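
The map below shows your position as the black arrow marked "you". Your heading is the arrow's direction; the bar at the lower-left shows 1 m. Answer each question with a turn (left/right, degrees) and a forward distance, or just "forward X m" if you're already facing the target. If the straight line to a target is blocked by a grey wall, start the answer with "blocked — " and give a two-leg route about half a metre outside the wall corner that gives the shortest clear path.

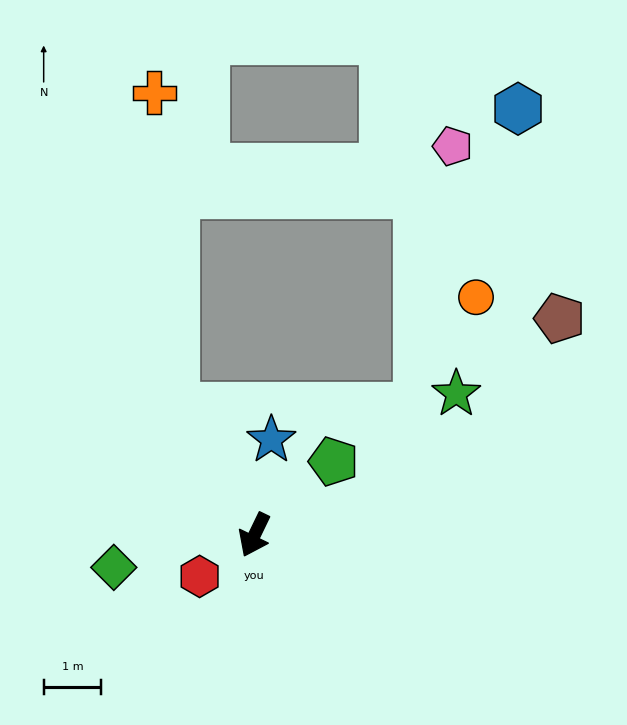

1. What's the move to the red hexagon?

turn right 27°, forward 1.2 m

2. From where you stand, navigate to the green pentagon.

turn left 159°, forward 1.9 m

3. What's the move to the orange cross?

blocked — turn right 123°, forward 2.6 m, then turn right 27°, forward 5.4 m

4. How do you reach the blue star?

turn right 164°, forward 1.7 m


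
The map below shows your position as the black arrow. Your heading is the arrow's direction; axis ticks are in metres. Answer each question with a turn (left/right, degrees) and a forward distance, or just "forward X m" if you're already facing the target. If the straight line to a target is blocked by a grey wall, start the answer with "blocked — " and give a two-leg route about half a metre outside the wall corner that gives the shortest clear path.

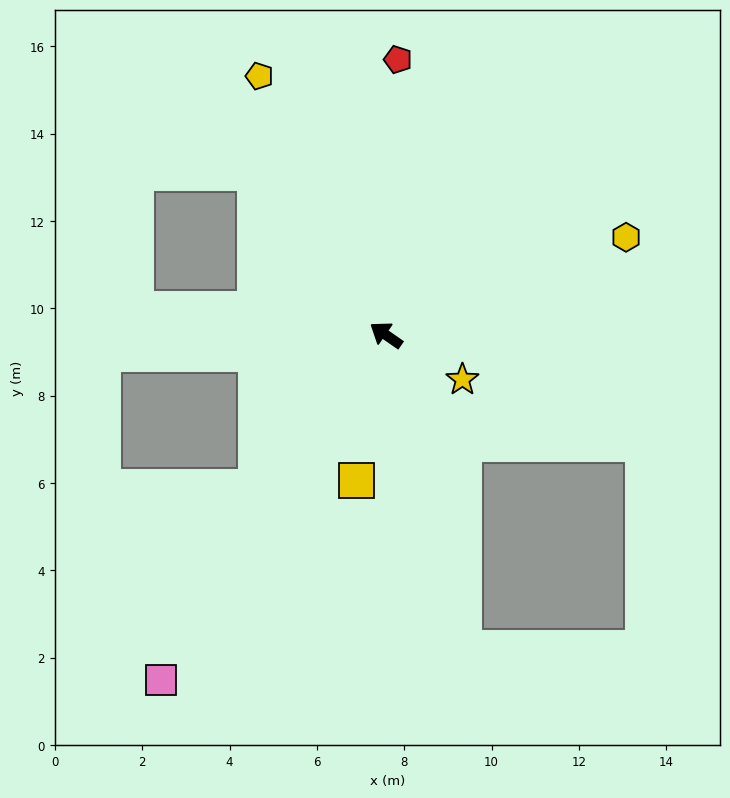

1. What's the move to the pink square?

turn left 92°, forward 9.4 m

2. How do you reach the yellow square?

turn left 113°, forward 3.4 m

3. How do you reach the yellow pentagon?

turn right 29°, forward 6.6 m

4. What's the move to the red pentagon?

turn right 58°, forward 6.3 m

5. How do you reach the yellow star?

turn right 175°, forward 2.0 m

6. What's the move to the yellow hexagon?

turn right 123°, forward 5.9 m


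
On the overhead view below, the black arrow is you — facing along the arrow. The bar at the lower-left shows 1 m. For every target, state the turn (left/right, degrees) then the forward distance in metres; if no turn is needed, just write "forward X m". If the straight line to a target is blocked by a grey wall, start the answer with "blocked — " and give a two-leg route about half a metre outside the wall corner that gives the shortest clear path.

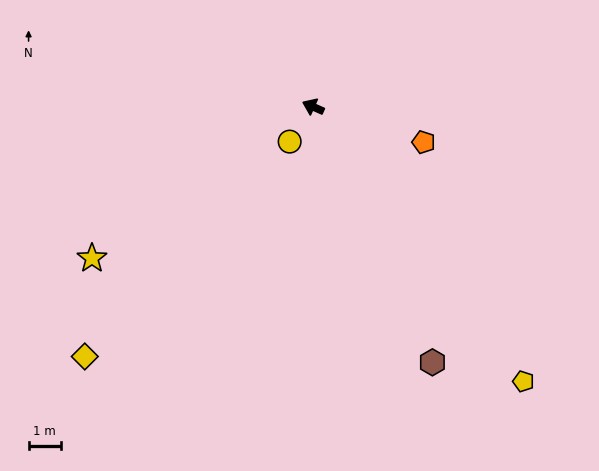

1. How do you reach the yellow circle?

turn left 80°, forward 1.3 m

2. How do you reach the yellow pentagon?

turn left 151°, forward 10.8 m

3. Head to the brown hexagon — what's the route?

turn left 139°, forward 8.8 m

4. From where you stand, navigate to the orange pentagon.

turn right 174°, forward 3.6 m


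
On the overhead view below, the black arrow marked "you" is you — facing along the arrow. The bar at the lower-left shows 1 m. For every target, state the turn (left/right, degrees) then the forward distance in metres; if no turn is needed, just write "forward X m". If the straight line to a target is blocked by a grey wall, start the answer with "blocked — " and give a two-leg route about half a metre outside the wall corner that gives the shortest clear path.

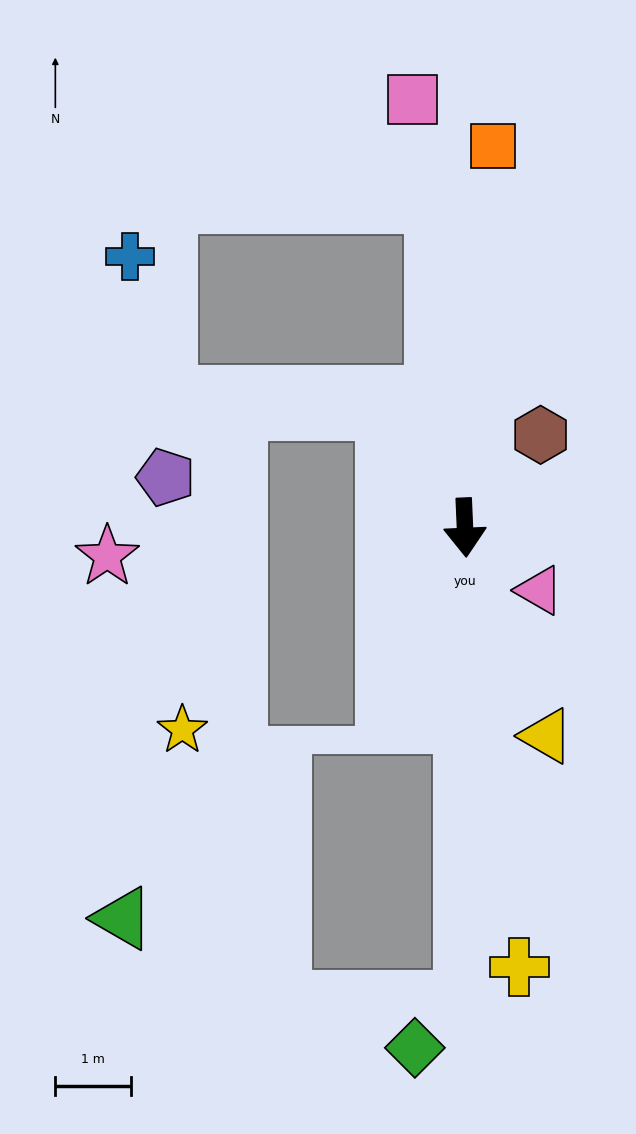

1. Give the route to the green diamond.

blocked — turn right 2°, forward 6.3 m, then turn right 49°, forward 0.9 m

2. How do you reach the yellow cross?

turn left 5°, forward 5.9 m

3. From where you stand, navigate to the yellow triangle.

turn left 19°, forward 3.0 m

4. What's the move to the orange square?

turn left 173°, forward 5.1 m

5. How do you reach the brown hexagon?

turn left 138°, forward 1.6 m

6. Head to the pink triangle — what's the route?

turn left 47°, forward 1.3 m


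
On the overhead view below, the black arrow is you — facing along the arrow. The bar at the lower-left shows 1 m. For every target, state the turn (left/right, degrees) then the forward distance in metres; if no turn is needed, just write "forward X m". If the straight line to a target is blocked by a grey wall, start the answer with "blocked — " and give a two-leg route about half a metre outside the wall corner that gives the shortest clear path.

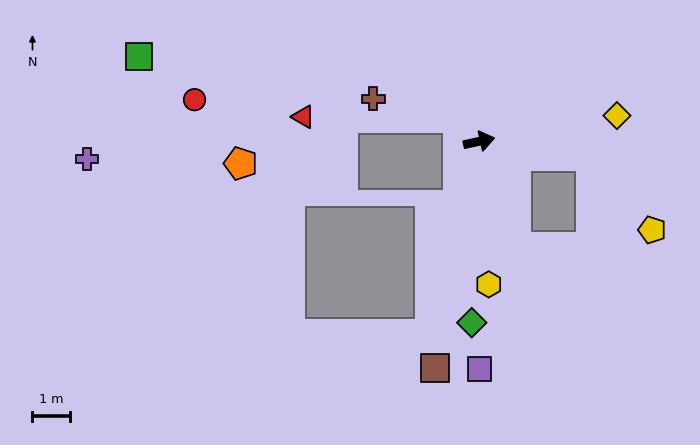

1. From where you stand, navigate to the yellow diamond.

forward 3.8 m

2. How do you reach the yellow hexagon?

turn right 98°, forward 3.9 m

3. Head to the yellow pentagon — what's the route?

blocked — turn right 19°, forward 3.0 m, then turn right 44°, forward 2.6 m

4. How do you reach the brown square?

turn right 113°, forward 6.2 m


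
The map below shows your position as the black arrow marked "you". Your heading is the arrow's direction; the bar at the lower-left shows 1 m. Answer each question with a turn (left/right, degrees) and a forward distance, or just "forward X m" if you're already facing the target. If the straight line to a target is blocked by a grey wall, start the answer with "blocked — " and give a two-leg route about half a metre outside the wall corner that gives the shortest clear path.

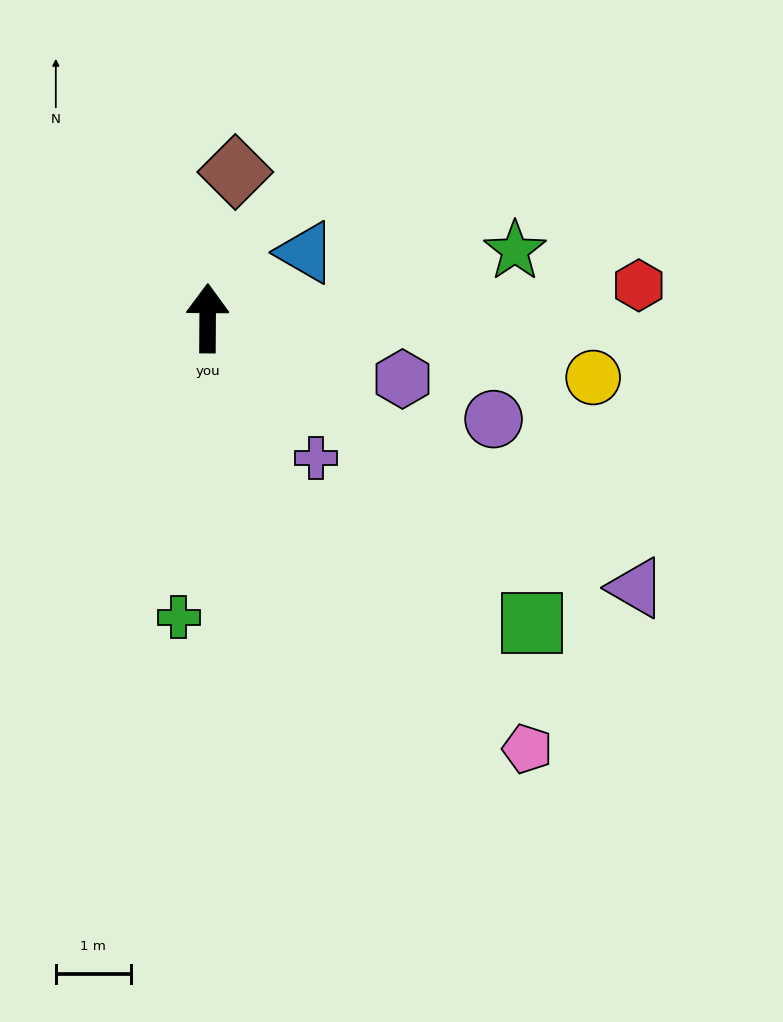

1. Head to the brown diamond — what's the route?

turn right 10°, forward 2.0 m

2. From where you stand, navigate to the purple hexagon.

turn right 107°, forward 2.7 m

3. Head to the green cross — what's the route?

turn left 175°, forward 4.0 m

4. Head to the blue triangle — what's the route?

turn right 56°, forward 1.6 m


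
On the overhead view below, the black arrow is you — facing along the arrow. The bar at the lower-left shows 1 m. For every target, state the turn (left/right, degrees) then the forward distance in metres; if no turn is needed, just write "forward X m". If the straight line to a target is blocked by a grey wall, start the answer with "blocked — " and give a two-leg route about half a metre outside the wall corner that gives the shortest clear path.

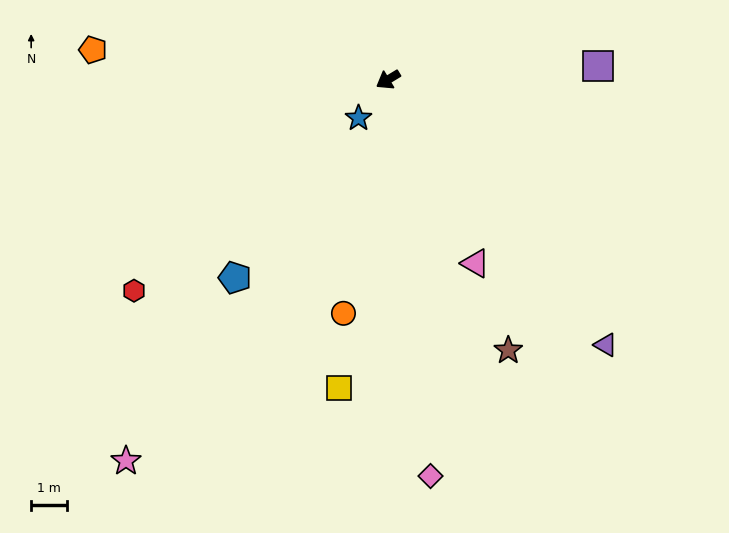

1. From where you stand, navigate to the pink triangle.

turn left 84°, forward 5.7 m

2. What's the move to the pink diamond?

turn left 65°, forward 11.2 m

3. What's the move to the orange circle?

turn left 48°, forward 6.7 m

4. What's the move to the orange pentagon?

turn right 37°, forward 8.4 m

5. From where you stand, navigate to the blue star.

turn left 21°, forward 1.4 m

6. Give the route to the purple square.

turn left 152°, forward 5.9 m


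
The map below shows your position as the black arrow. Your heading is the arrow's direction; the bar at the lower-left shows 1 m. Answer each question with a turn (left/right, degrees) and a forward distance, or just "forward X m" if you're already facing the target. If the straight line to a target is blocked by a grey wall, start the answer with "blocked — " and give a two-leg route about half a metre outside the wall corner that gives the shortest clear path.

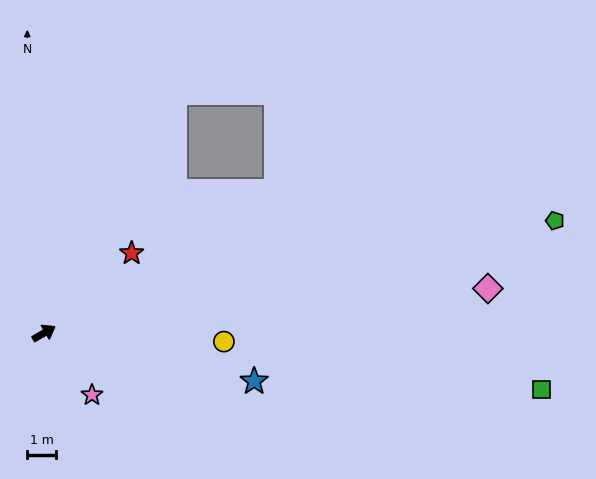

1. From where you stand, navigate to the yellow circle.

turn right 33°, forward 6.2 m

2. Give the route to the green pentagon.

turn right 18°, forward 18.1 m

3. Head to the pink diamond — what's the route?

turn right 25°, forward 15.4 m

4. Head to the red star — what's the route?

turn left 12°, forward 4.1 m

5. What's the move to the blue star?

turn right 43°, forward 7.5 m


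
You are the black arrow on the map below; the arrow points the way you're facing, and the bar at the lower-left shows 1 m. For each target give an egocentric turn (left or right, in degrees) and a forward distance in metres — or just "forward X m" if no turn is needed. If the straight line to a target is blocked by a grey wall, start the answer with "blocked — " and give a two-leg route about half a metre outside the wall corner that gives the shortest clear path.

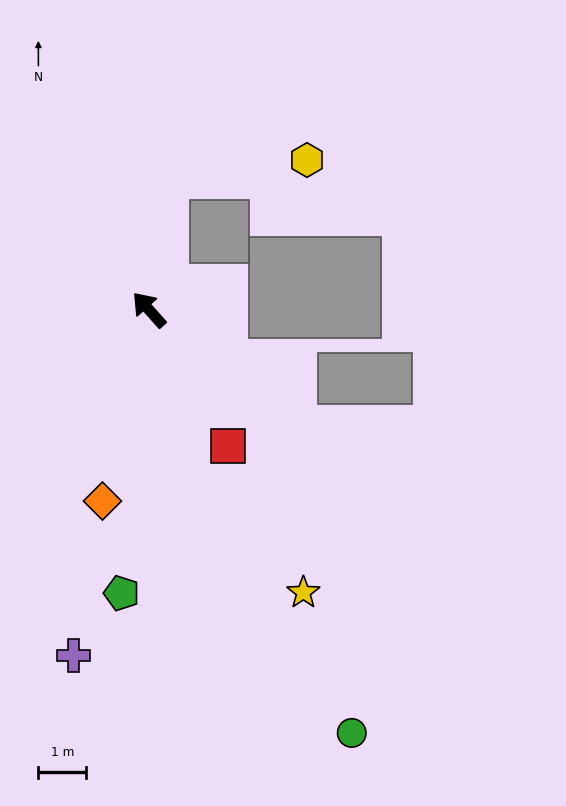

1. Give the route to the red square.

turn left 168°, forward 3.3 m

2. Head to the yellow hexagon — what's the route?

blocked — turn right 50°, forward 2.8 m, then turn right 74°, forward 2.9 m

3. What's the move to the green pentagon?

turn left 133°, forward 6.0 m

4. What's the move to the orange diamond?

turn left 125°, forward 4.1 m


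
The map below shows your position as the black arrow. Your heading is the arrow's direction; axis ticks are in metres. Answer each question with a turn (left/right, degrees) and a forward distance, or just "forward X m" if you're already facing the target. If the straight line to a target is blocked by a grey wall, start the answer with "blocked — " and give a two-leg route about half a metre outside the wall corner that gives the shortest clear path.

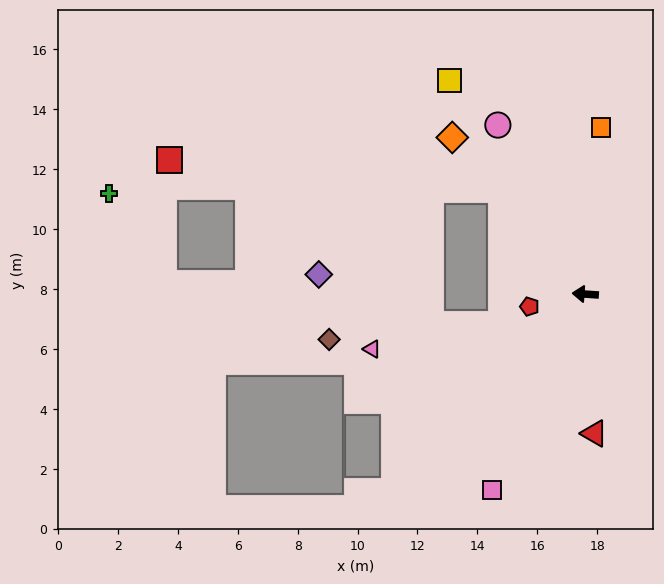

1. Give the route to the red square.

blocked — turn right 47°, forward 4.5 m, then turn left 46°, forward 11.1 m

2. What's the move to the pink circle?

turn right 59°, forward 6.4 m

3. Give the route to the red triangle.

turn left 98°, forward 4.7 m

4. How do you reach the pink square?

turn left 68°, forward 7.2 m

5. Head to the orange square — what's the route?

turn right 91°, forward 5.6 m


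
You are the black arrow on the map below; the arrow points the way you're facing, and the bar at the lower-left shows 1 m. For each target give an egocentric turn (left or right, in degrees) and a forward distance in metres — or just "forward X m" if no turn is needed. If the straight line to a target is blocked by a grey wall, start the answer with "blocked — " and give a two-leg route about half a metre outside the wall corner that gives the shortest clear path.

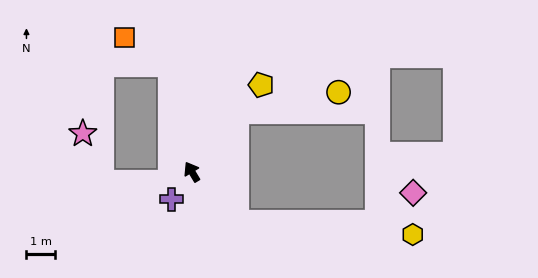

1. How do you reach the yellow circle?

blocked — turn right 68°, forward 2.6 m, then turn right 42°, forward 3.6 m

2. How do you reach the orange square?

blocked — turn right 19°, forward 3.8 m, then turn left 47°, forward 1.8 m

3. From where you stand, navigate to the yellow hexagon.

blocked — turn right 169°, forward 2.3 m, then turn left 44°, forward 6.1 m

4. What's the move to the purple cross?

turn left 112°, forward 1.2 m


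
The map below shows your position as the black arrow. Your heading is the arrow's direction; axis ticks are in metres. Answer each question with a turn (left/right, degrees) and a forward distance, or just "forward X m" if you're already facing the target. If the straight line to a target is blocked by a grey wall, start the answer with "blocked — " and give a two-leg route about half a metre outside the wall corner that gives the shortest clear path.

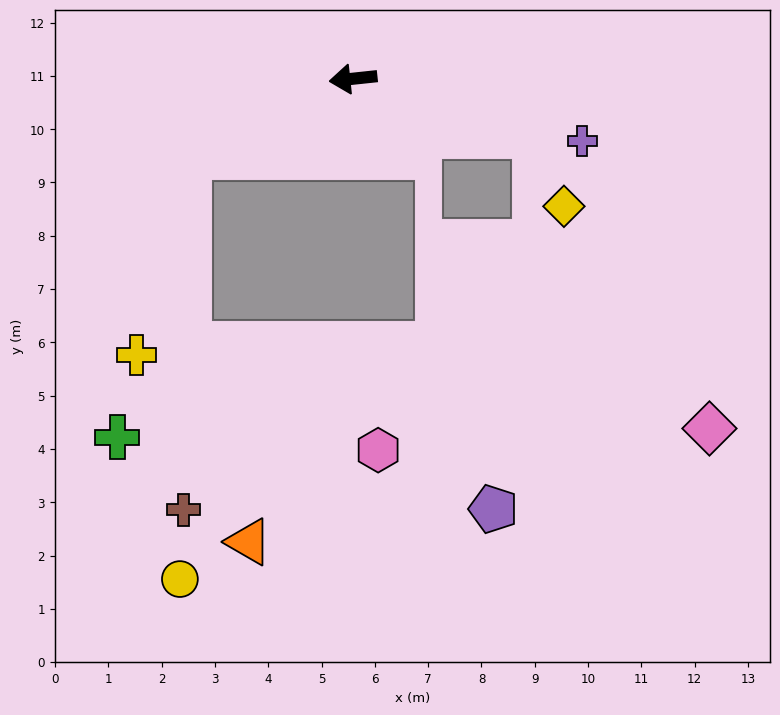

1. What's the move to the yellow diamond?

blocked — turn left 156°, forward 3.6 m, then turn right 49°, forward 1.4 m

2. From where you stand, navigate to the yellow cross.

blocked — turn left 19°, forward 3.4 m, then turn left 50°, forward 3.8 m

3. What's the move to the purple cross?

turn left 159°, forward 4.5 m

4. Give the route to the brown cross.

blocked — turn left 19°, forward 3.4 m, then turn left 64°, forward 6.6 m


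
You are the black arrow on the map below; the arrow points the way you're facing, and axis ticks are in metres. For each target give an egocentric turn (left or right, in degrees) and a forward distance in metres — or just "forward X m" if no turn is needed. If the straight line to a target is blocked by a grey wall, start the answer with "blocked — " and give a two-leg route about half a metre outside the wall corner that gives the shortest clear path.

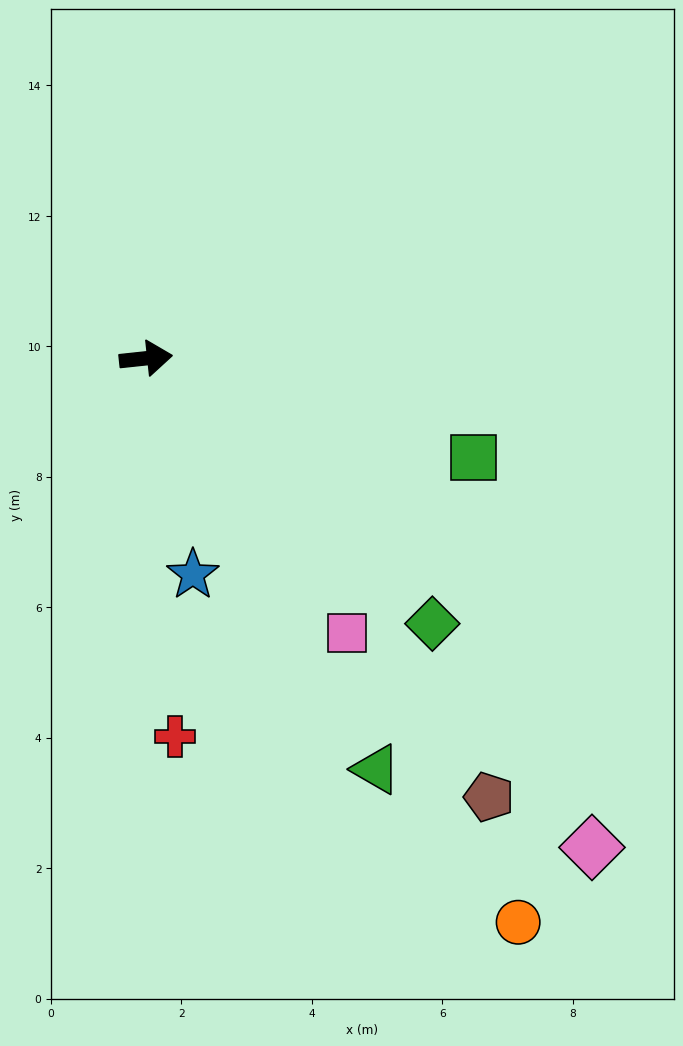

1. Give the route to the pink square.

turn right 60°, forward 5.2 m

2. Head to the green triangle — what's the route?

turn right 67°, forward 7.2 m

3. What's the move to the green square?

turn right 23°, forward 5.2 m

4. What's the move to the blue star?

turn right 84°, forward 3.4 m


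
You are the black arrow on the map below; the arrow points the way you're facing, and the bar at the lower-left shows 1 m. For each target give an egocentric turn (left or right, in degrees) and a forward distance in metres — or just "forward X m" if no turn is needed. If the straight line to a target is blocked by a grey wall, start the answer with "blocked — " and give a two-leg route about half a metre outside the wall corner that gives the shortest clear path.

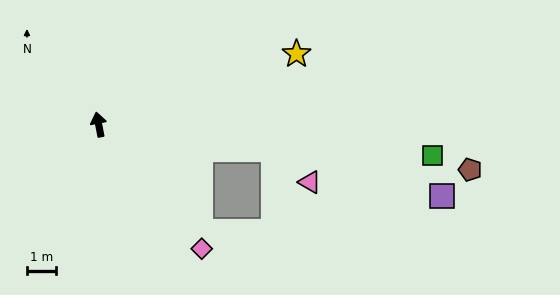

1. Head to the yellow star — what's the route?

turn right 81°, forward 7.3 m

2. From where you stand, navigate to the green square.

turn right 106°, forward 11.6 m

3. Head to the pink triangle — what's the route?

blocked — turn right 109°, forward 6.1 m, then turn right 33°, forward 1.7 m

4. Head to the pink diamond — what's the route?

turn right 151°, forward 5.6 m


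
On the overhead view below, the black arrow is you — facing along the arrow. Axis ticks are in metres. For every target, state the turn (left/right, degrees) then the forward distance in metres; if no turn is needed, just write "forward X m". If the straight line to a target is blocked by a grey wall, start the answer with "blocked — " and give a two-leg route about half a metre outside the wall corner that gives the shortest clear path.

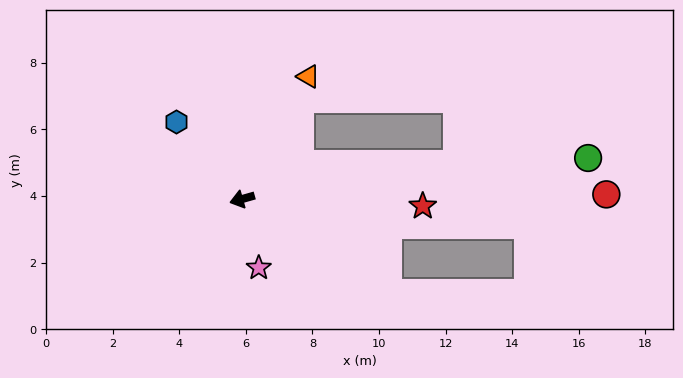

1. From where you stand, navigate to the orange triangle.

turn right 134°, forward 4.2 m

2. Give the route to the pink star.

turn left 88°, forward 2.1 m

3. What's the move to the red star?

turn left 162°, forward 5.4 m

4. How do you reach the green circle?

turn left 171°, forward 10.5 m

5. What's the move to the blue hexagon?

turn right 65°, forward 3.0 m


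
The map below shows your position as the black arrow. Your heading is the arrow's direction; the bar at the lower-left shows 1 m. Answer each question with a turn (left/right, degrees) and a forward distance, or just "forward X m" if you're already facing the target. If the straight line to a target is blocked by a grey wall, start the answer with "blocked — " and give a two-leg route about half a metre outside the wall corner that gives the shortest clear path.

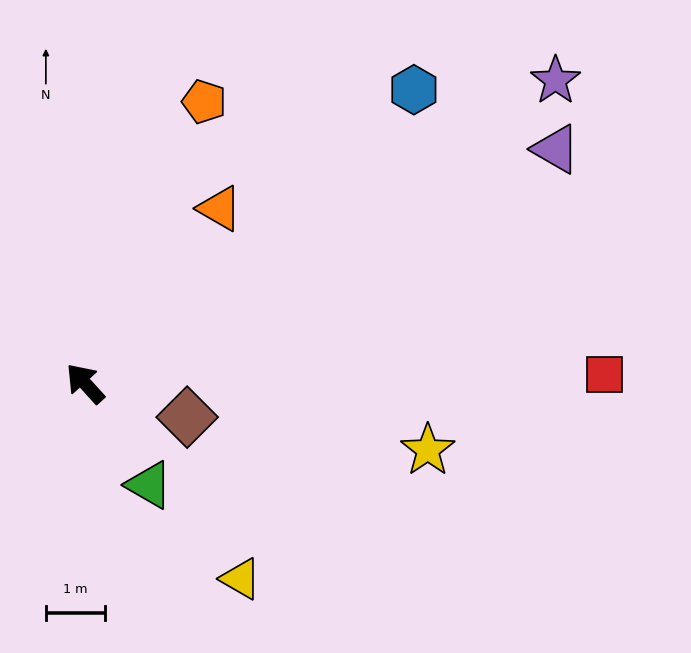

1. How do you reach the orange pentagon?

turn right 65°, forward 5.1 m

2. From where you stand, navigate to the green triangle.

turn left 170°, forward 2.0 m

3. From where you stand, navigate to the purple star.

turn right 99°, forward 9.4 m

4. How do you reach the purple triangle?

turn right 106°, forward 8.8 m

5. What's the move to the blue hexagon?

turn right 90°, forward 7.4 m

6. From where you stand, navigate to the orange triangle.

turn right 80°, forward 3.7 m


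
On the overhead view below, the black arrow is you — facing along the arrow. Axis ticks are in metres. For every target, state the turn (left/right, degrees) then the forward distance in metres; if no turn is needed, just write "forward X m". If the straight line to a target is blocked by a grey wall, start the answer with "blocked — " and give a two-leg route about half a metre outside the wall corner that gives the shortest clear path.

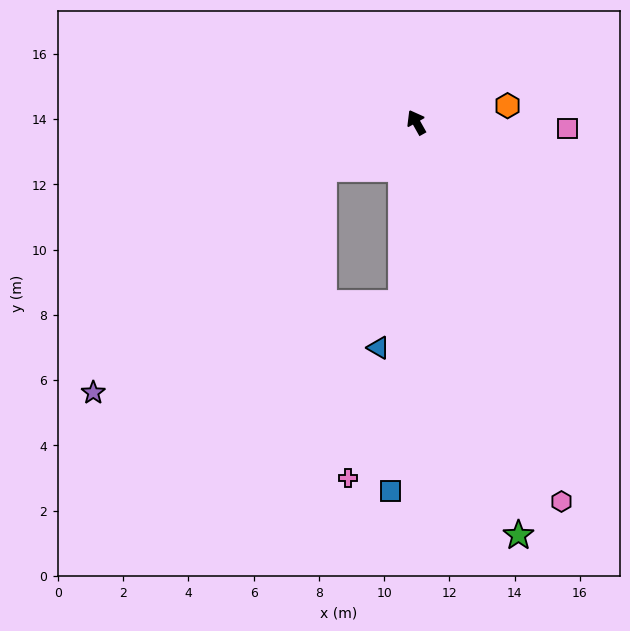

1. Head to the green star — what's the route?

turn left 165°, forward 13.0 m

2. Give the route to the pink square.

turn right 122°, forward 4.6 m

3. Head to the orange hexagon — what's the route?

turn right 109°, forward 2.8 m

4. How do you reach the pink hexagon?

turn left 172°, forward 12.4 m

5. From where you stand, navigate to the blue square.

turn left 147°, forward 11.3 m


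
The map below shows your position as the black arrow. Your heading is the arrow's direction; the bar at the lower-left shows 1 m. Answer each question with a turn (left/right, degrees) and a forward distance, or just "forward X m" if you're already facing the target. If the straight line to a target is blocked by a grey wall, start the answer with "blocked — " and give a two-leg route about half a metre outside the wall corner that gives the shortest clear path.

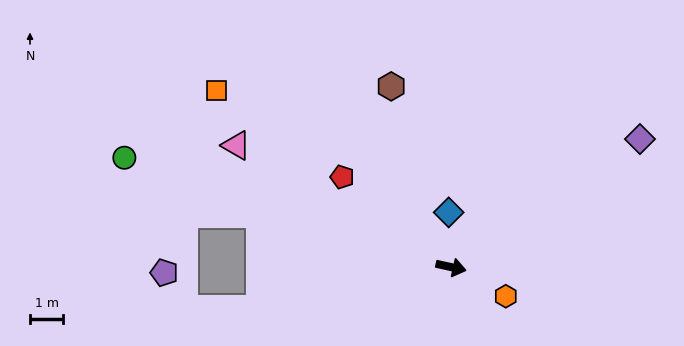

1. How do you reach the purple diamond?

turn left 47°, forward 6.8 m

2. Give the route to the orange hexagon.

turn right 16°, forward 1.9 m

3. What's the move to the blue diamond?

turn left 105°, forward 1.6 m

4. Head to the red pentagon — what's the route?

turn left 153°, forward 4.2 m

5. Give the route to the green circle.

turn left 174°, forward 10.3 m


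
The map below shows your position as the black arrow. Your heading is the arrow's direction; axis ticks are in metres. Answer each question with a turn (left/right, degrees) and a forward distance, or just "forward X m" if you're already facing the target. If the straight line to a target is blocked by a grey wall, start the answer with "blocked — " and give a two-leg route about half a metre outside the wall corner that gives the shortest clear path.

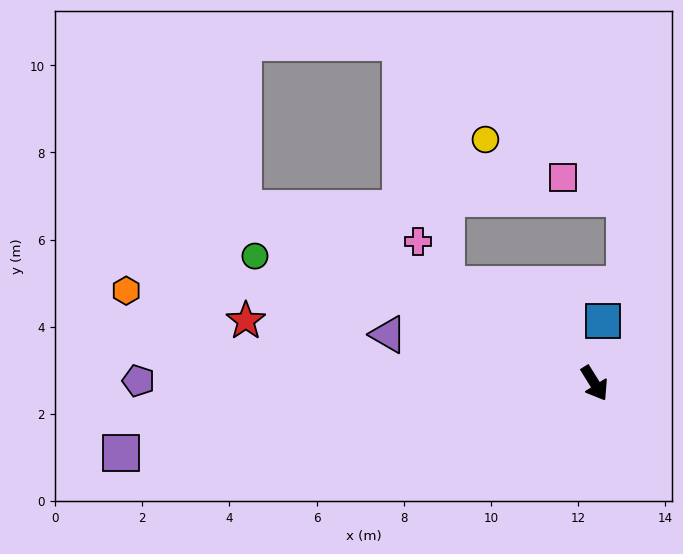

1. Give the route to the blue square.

turn left 140°, forward 1.4 m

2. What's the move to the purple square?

turn right 113°, forward 11.0 m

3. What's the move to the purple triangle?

turn right 135°, forward 4.9 m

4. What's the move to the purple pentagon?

turn right 122°, forward 10.5 m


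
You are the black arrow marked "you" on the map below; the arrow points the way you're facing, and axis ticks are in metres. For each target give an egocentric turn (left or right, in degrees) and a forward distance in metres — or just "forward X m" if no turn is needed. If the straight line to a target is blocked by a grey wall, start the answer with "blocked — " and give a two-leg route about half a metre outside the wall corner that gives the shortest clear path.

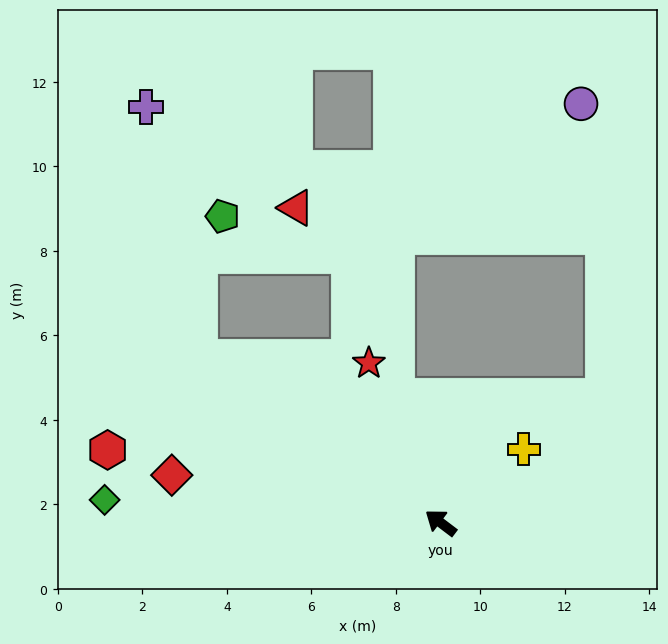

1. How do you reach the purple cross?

blocked — turn left 3°, forward 6.9 m, then turn right 44°, forward 6.1 m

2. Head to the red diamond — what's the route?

turn left 27°, forward 6.5 m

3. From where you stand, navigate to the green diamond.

turn left 33°, forward 8.0 m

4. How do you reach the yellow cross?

turn right 101°, forward 2.6 m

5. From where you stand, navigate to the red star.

turn right 29°, forward 4.1 m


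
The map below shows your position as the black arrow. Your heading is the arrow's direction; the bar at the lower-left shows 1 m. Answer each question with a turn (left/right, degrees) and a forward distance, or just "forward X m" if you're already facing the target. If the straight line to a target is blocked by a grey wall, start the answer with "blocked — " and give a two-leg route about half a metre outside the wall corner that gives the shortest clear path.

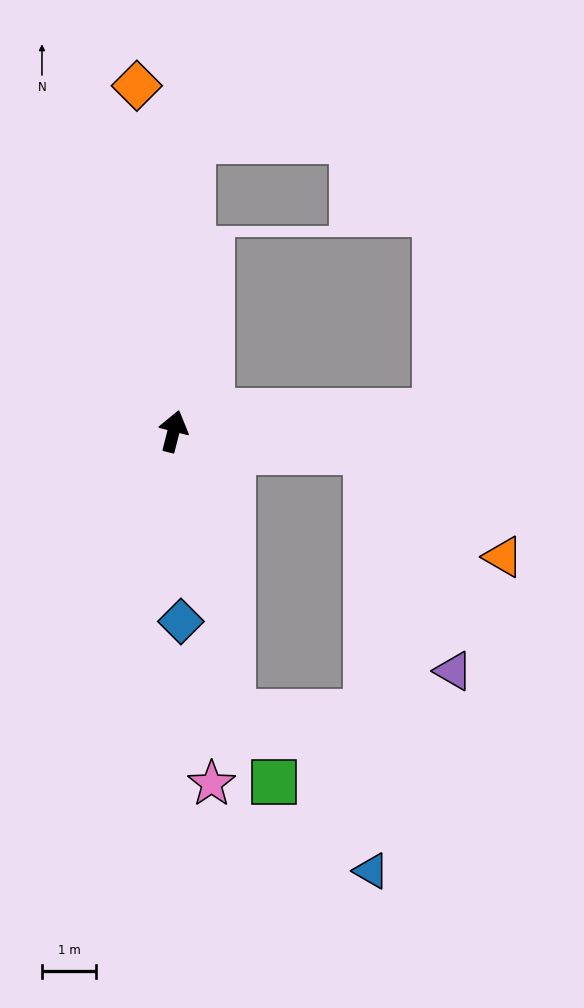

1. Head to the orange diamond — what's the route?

turn left 20°, forward 6.4 m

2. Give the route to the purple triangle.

blocked — turn right 82°, forward 3.6 m, then turn right 62°, forward 4.3 m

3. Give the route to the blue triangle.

blocked — turn right 82°, forward 3.6 m, then turn right 83°, forward 7.7 m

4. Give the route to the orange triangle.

blocked — turn right 82°, forward 3.6 m, then turn right 31°, forward 3.2 m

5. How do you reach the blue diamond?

turn right 163°, forward 3.5 m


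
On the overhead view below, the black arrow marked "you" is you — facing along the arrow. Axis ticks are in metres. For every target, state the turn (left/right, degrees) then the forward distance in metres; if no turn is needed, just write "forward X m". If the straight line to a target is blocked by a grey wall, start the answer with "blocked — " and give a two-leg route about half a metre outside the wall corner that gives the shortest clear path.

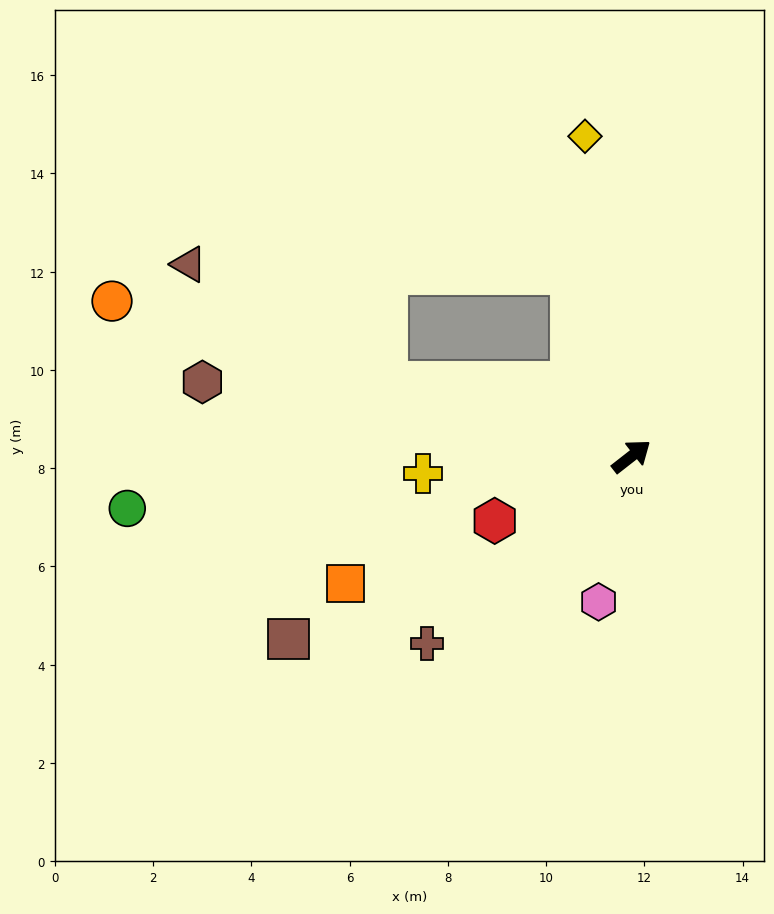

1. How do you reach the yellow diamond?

turn left 60°, forward 6.6 m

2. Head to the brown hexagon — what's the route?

turn left 132°, forward 8.9 m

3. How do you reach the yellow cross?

turn left 147°, forward 4.3 m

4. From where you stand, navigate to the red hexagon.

turn left 167°, forward 3.1 m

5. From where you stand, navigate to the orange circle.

turn left 125°, forward 11.0 m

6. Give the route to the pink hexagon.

turn right 141°, forward 3.0 m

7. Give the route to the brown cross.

turn right 176°, forward 5.6 m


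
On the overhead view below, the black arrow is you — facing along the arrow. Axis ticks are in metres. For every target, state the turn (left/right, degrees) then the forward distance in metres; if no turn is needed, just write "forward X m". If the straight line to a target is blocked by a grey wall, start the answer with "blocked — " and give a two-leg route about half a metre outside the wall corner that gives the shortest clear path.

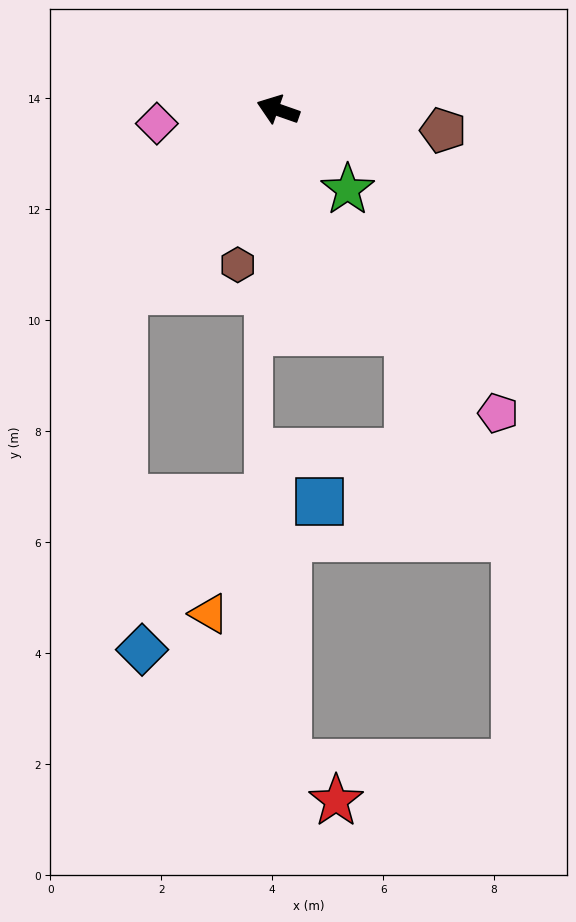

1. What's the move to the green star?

turn left 150°, forward 1.9 m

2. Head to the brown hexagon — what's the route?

turn left 95°, forward 2.9 m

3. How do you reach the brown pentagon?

turn right 168°, forward 3.0 m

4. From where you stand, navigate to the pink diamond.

turn left 26°, forward 2.2 m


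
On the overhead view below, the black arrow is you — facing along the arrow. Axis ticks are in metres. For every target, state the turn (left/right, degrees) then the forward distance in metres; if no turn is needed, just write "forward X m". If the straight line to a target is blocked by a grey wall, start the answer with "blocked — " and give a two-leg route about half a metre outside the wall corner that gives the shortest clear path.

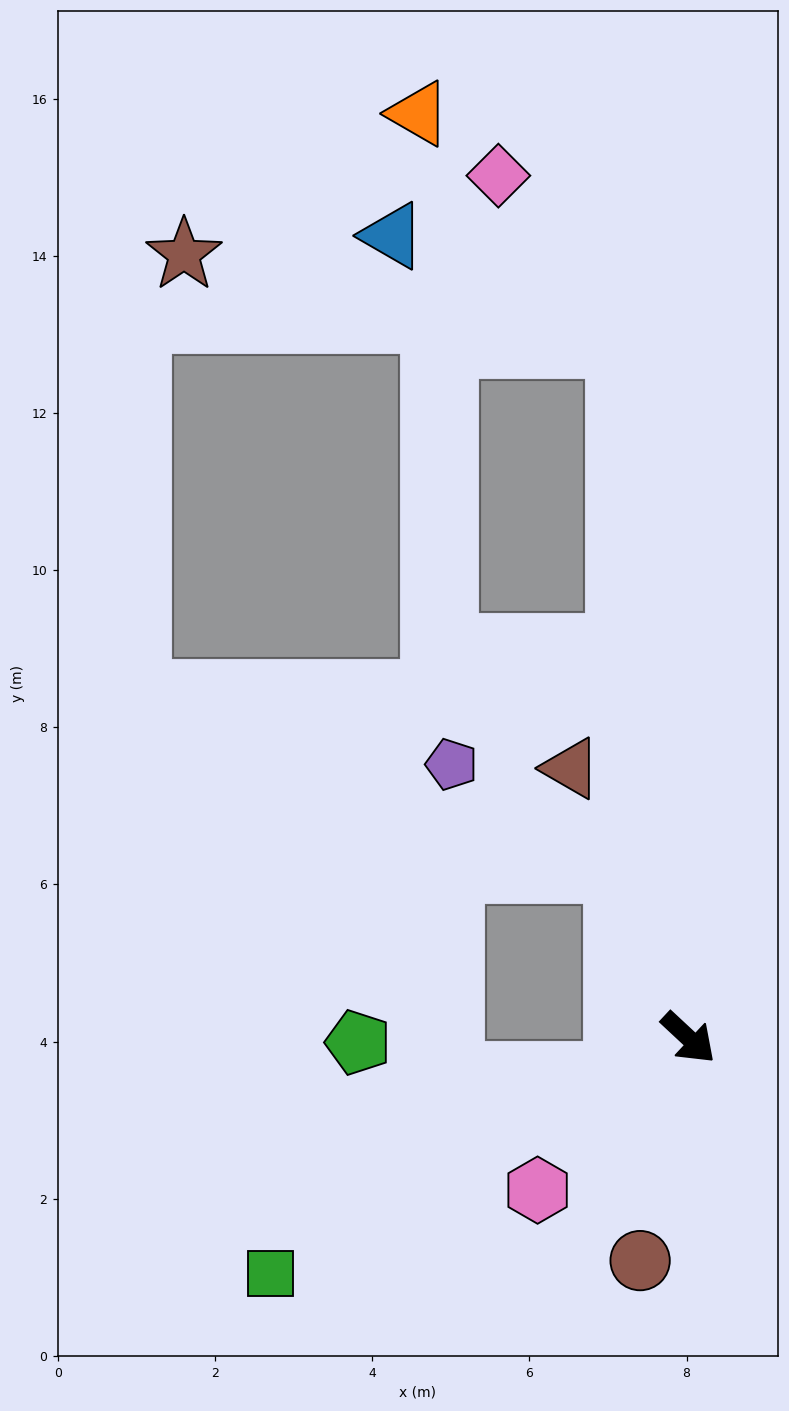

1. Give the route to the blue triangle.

blocked — turn left 139°, forward 8.9 m, then turn left 58°, forward 3.2 m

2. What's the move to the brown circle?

turn right 59°, forward 2.9 m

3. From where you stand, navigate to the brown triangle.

turn left 157°, forward 3.7 m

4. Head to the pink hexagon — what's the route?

turn right 92°, forward 2.7 m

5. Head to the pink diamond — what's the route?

blocked — turn left 139°, forward 8.9 m, then turn left 30°, forward 2.7 m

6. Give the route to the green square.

turn right 108°, forward 6.1 m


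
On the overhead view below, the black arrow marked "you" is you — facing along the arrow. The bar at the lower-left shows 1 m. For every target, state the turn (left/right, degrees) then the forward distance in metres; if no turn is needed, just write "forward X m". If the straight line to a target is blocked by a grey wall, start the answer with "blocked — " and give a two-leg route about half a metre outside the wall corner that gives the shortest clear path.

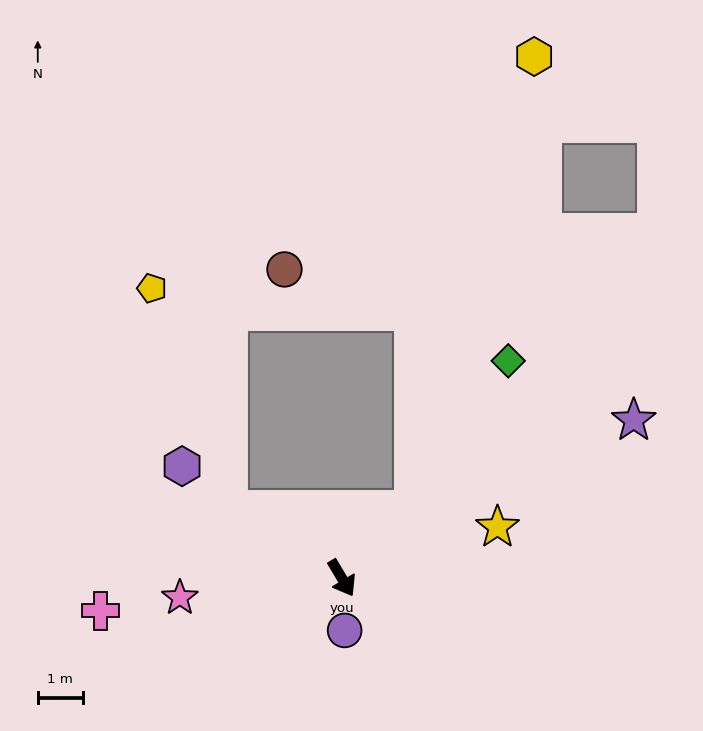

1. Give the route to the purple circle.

turn right 28°, forward 1.2 m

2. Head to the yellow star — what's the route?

turn left 77°, forward 3.6 m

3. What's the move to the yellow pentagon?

blocked — turn right 152°, forward 2.9 m, then turn right 40°, forward 5.2 m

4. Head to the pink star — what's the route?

turn right 114°, forward 3.6 m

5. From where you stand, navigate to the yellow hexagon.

blocked — turn left 103°, forward 2.2 m, then turn left 31°, forward 10.4 m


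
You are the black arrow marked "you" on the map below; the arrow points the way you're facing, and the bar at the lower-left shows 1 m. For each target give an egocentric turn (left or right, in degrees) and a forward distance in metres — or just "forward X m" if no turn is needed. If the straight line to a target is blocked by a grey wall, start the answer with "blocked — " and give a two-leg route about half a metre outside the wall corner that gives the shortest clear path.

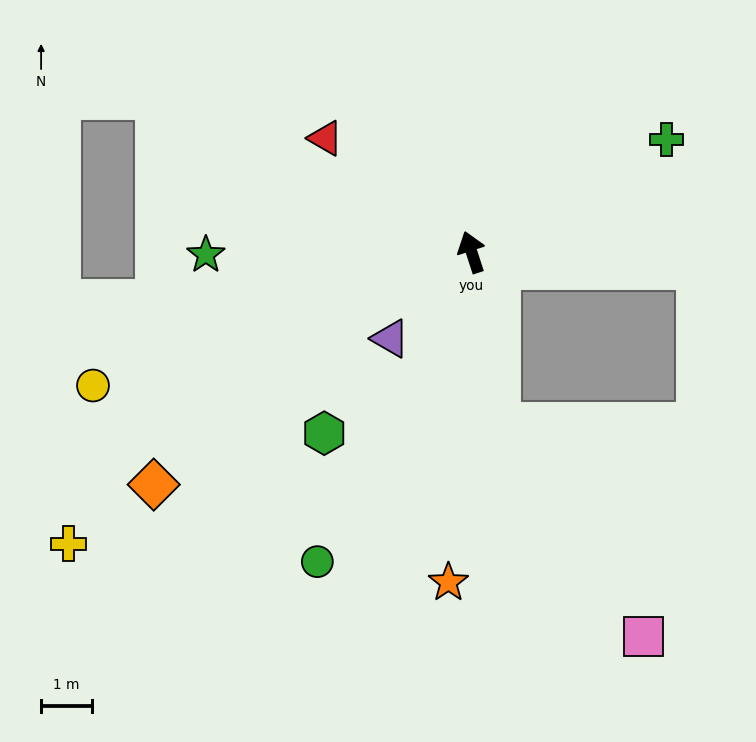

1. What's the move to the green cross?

turn right 78°, forward 4.5 m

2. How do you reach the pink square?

blocked — turn left 171°, forward 3.4 m, then turn left 25°, forward 5.1 m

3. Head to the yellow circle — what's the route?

turn left 91°, forward 8.0 m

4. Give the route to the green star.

turn left 73°, forward 5.3 m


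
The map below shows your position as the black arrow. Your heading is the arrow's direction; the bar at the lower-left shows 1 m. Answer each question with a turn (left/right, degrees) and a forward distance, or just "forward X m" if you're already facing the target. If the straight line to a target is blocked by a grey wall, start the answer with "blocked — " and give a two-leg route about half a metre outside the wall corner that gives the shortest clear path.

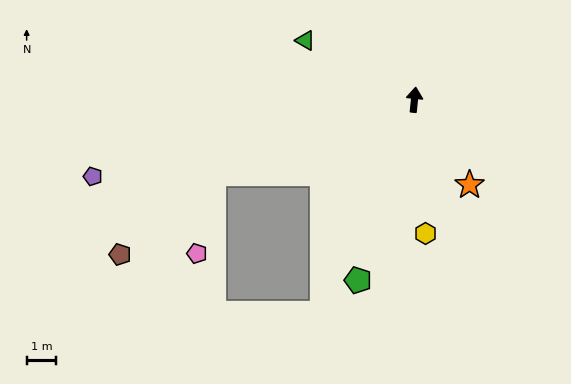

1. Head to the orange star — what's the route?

turn right 141°, forward 3.4 m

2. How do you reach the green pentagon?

turn left 168°, forward 6.4 m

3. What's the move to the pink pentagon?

blocked — turn left 116°, forward 7.3 m, then turn left 58°, forward 2.8 m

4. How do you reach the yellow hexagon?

turn right 170°, forward 4.6 m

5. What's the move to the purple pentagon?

turn left 109°, forward 11.2 m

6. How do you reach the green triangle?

turn left 67°, forward 4.2 m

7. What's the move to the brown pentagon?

blocked — turn left 116°, forward 7.3 m, then turn left 20°, forward 4.2 m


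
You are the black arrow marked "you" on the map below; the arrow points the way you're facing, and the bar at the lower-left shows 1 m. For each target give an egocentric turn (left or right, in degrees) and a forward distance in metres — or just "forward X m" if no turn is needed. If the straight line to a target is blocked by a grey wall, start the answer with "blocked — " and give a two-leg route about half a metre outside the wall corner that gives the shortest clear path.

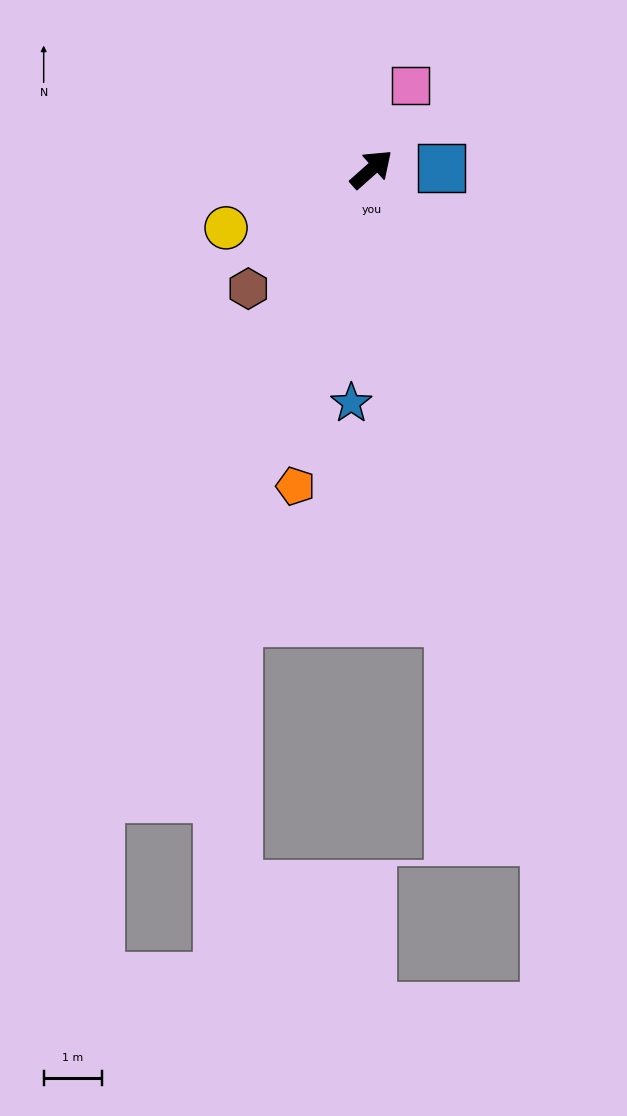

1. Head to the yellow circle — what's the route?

turn left 160°, forward 2.7 m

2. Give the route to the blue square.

turn right 41°, forward 1.2 m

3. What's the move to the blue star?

turn right 137°, forward 4.0 m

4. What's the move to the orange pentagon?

turn right 145°, forward 5.6 m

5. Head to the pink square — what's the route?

turn left 23°, forward 1.6 m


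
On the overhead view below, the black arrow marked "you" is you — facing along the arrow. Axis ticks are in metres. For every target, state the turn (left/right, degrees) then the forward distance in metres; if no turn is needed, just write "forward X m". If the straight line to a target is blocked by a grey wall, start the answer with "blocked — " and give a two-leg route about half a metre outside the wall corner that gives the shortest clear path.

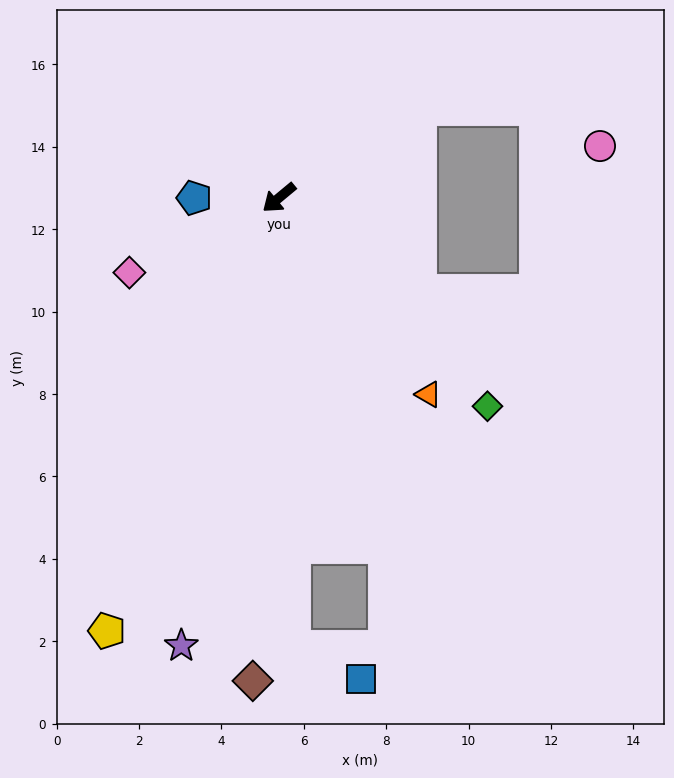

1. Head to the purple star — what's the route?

turn left 38°, forward 11.1 m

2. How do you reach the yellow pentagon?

turn left 29°, forward 11.3 m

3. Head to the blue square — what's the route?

blocked — turn left 52°, forward 10.9 m, then turn left 63°, forward 1.8 m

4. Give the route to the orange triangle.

turn left 88°, forward 6.0 m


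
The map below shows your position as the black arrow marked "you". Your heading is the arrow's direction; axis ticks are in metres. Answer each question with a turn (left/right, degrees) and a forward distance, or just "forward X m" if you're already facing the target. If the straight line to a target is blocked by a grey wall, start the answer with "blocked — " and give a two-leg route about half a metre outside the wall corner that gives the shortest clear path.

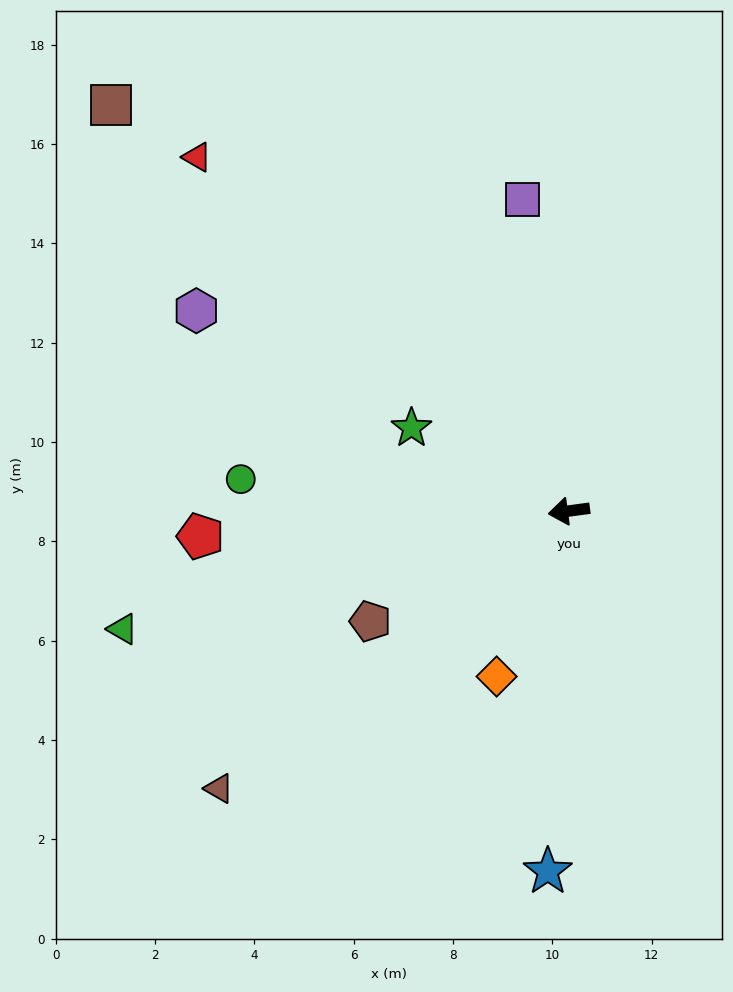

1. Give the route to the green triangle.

turn left 7°, forward 9.3 m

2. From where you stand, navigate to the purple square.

turn right 89°, forward 6.3 m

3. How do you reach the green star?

turn right 36°, forward 3.6 m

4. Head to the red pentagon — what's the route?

turn right 4°, forward 7.4 m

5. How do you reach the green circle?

turn right 13°, forward 6.6 m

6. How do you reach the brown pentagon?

turn left 21°, forward 4.6 m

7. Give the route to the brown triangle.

turn left 31°, forward 9.0 m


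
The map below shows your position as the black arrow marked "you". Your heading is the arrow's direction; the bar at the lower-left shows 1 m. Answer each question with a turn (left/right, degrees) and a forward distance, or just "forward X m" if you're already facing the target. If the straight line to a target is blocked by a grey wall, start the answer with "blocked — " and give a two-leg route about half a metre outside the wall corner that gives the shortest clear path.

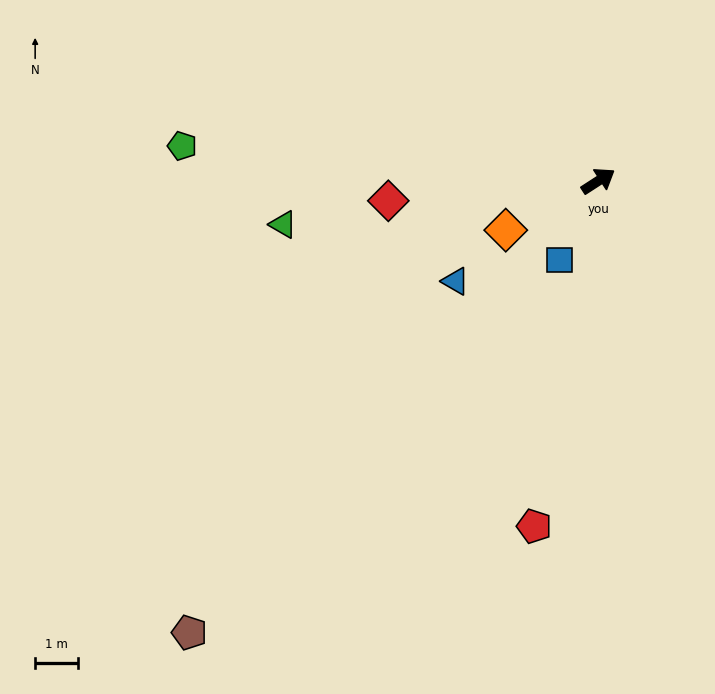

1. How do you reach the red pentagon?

turn right 133°, forward 8.2 m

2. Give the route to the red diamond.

turn left 153°, forward 4.9 m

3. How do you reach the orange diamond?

turn left 175°, forward 2.4 m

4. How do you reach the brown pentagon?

turn right 165°, forward 14.2 m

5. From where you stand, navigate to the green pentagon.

turn left 142°, forward 9.7 m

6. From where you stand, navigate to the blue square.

turn right 149°, forward 2.1 m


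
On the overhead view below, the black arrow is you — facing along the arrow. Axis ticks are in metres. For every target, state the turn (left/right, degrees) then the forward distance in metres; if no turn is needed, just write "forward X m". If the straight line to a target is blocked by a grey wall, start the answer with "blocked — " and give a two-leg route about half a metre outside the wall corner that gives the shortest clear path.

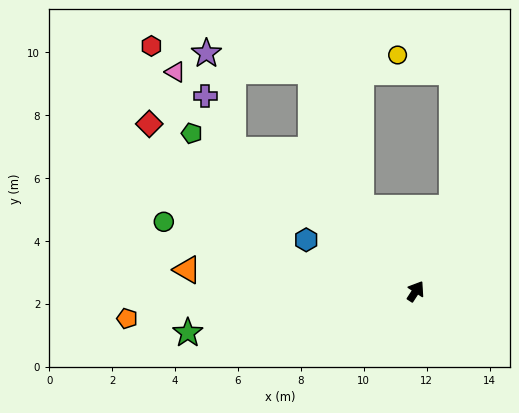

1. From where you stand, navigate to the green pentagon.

turn left 88°, forward 8.7 m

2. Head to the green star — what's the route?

turn left 133°, forward 7.4 m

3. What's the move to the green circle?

turn left 108°, forward 8.3 m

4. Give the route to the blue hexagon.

turn left 98°, forward 3.8 m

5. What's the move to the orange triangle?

turn left 118°, forward 7.3 m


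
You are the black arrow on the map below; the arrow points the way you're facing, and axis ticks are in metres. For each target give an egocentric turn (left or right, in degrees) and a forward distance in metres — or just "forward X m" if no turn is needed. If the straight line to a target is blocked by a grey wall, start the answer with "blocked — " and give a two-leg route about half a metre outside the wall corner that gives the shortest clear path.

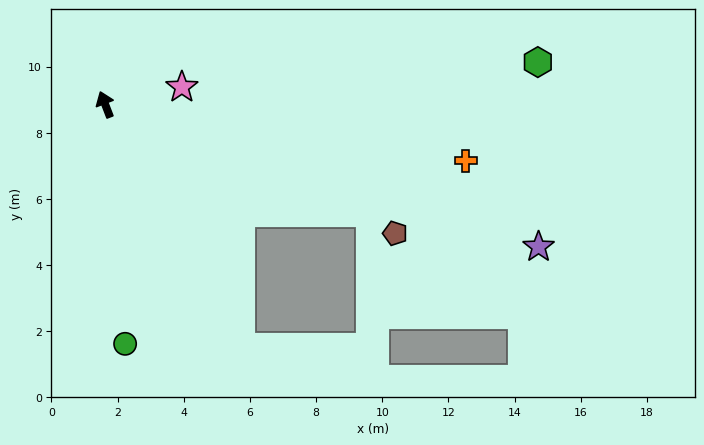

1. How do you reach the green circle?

turn left 164°, forward 7.3 m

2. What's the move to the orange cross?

turn right 120°, forward 11.0 m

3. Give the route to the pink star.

turn right 98°, forward 2.4 m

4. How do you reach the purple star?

turn right 129°, forward 13.8 m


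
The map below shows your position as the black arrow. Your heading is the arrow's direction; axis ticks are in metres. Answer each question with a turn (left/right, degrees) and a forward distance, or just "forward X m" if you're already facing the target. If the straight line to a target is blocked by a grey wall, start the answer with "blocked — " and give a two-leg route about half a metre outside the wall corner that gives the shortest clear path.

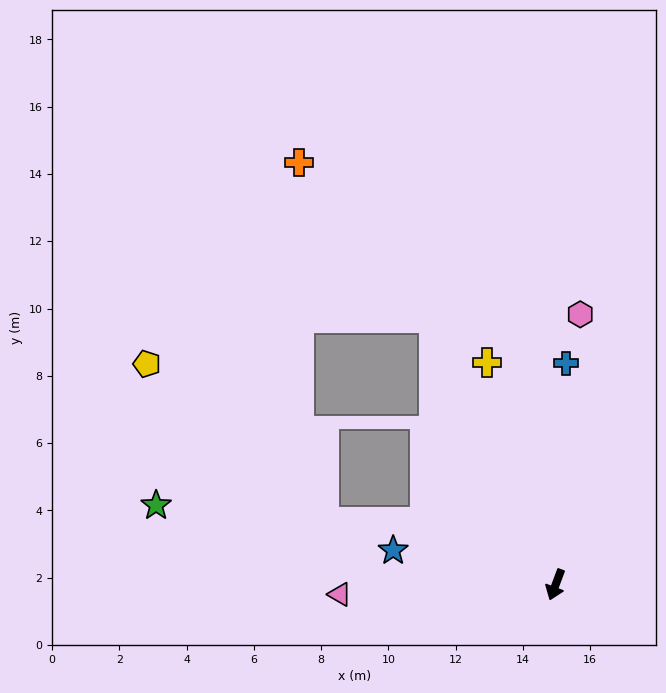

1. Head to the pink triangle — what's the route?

turn right 67°, forward 6.4 m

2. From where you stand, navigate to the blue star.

turn right 81°, forward 4.9 m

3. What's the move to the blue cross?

turn right 162°, forward 6.6 m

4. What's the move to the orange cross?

blocked — turn right 135°, forward 8.7 m, then turn left 16°, forward 6.1 m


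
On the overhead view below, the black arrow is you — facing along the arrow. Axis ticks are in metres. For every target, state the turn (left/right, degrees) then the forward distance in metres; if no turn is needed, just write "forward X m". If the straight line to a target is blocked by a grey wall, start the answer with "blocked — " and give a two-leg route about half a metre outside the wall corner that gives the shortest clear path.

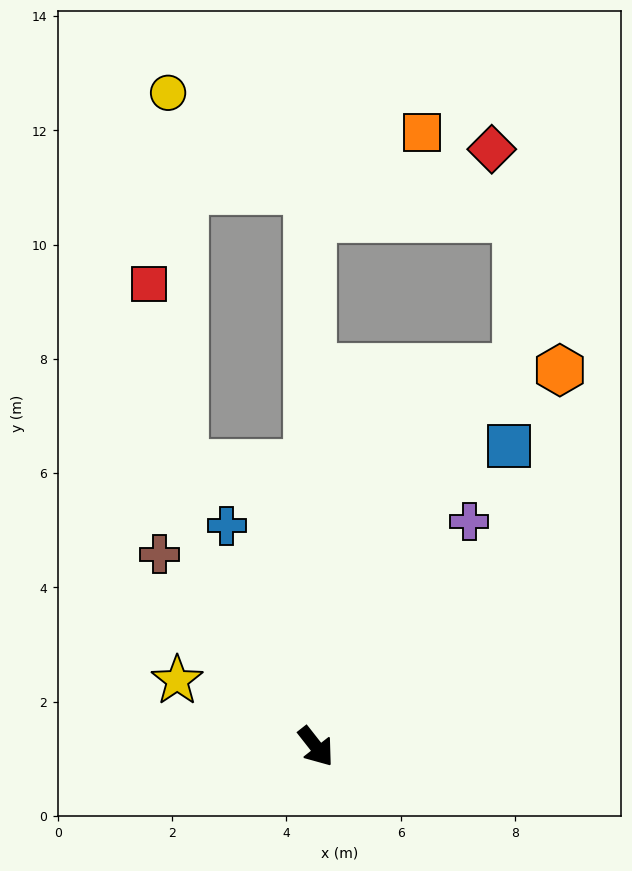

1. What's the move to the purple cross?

turn left 108°, forward 4.8 m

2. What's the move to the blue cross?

turn left 164°, forward 4.2 m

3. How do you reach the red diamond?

blocked — turn left 142°, forward 9.3 m, then turn right 69°, forward 3.4 m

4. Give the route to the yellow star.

turn right 154°, forward 2.7 m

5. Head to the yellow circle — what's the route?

blocked — turn left 143°, forward 9.7 m, then turn left 54°, forward 3.0 m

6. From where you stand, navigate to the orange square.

blocked — turn left 142°, forward 9.3 m, then turn right 52°, forward 2.4 m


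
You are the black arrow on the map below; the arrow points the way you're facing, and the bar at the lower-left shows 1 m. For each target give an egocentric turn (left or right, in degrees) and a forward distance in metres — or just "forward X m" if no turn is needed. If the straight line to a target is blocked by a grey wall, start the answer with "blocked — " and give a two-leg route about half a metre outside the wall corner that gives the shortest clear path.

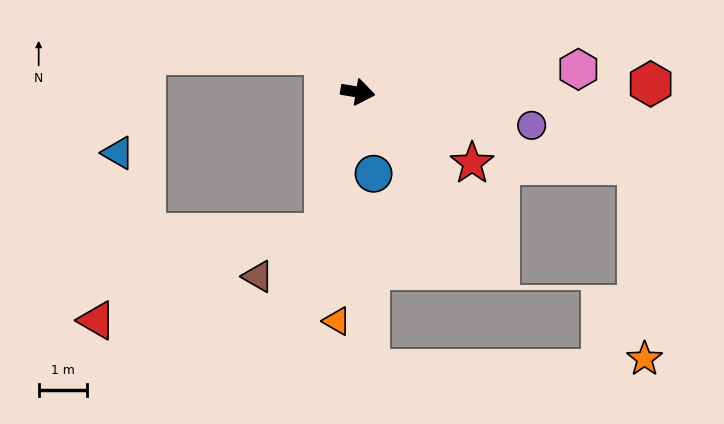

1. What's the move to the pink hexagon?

turn left 15°, forward 4.6 m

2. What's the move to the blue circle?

turn right 70°, forward 1.7 m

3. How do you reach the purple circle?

forward 3.7 m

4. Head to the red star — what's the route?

turn right 23°, forward 2.8 m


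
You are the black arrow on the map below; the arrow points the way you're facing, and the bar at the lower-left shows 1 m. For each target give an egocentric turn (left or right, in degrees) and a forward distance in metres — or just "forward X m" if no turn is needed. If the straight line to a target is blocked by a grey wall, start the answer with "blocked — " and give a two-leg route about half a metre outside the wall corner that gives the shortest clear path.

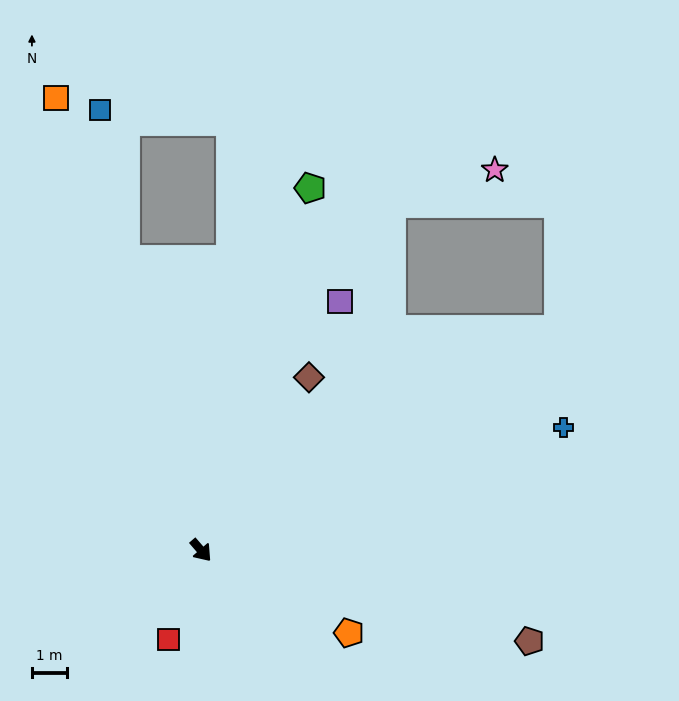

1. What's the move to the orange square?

turn left 157°, forward 13.6 m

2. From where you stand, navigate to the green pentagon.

turn left 122°, forward 10.8 m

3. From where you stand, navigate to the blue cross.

turn left 68°, forward 11.0 m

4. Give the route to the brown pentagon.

turn left 34°, forward 9.7 m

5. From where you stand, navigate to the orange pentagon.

turn left 20°, forward 4.8 m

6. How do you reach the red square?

turn right 61°, forward 2.7 m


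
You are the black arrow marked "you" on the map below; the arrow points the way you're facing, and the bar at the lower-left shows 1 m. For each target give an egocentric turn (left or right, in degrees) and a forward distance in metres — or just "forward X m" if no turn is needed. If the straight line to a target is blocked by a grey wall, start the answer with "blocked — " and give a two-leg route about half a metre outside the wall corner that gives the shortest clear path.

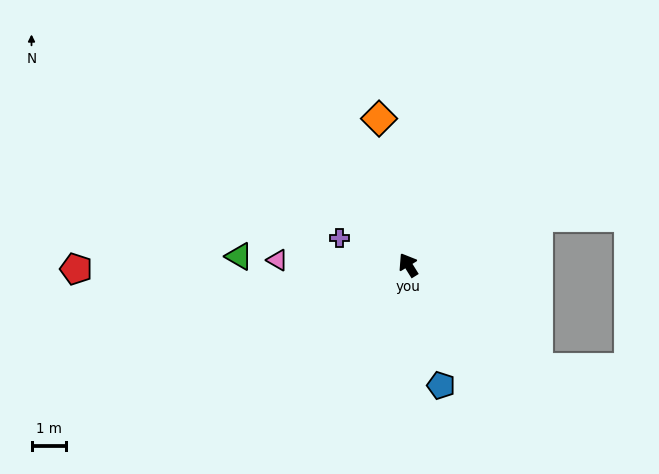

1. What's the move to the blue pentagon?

turn left 163°, forward 3.6 m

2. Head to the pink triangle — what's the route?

turn left 56°, forward 3.8 m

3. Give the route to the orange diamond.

turn right 21°, forward 4.3 m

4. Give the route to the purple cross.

turn left 37°, forward 2.1 m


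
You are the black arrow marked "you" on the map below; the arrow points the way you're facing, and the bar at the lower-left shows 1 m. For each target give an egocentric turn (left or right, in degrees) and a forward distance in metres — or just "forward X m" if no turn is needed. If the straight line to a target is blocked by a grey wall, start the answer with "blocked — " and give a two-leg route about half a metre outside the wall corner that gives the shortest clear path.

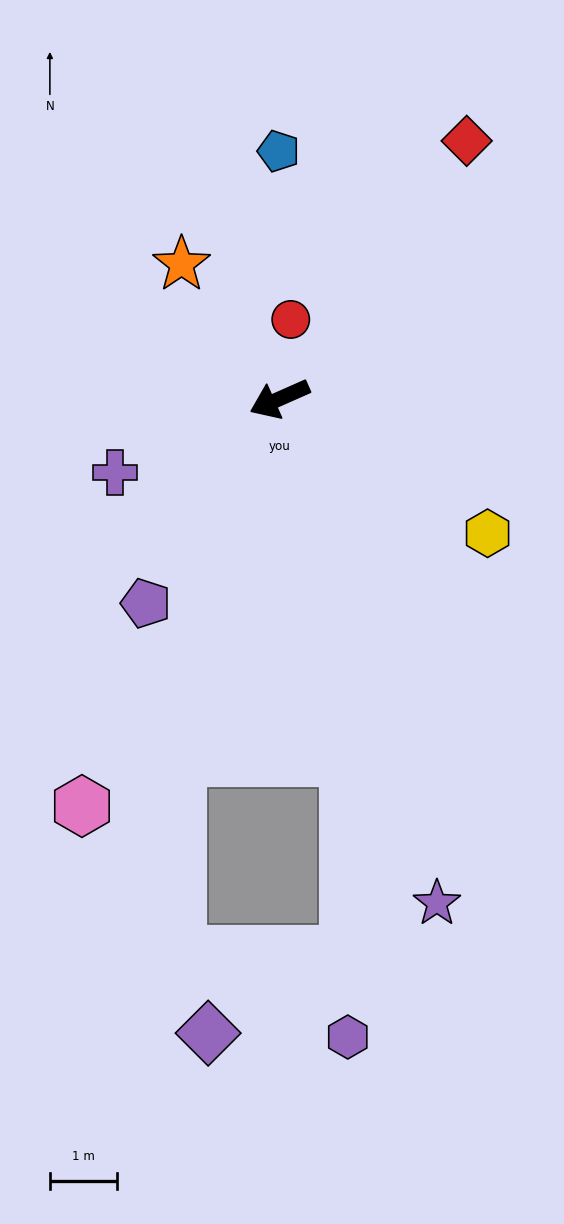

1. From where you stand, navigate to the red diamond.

turn right 150°, forward 4.7 m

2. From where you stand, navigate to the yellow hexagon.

turn left 123°, forward 3.7 m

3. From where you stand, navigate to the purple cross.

forward 2.7 m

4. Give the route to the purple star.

turn left 83°, forward 7.9 m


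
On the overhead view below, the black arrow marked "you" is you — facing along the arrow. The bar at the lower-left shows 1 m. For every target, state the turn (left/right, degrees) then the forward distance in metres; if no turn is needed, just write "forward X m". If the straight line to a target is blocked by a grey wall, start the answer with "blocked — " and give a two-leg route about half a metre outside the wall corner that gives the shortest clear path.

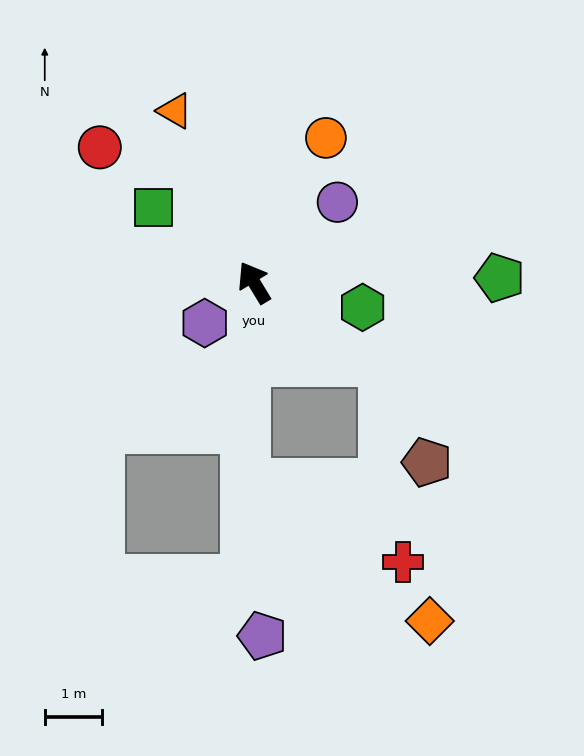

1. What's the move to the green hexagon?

turn right 134°, forward 1.9 m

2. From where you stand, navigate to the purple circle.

turn right 77°, forward 2.0 m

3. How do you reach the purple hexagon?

turn left 98°, forward 1.1 m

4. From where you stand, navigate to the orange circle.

turn right 58°, forward 2.8 m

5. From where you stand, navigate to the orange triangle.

turn right 6°, forward 3.3 m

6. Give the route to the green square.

turn left 22°, forward 2.2 m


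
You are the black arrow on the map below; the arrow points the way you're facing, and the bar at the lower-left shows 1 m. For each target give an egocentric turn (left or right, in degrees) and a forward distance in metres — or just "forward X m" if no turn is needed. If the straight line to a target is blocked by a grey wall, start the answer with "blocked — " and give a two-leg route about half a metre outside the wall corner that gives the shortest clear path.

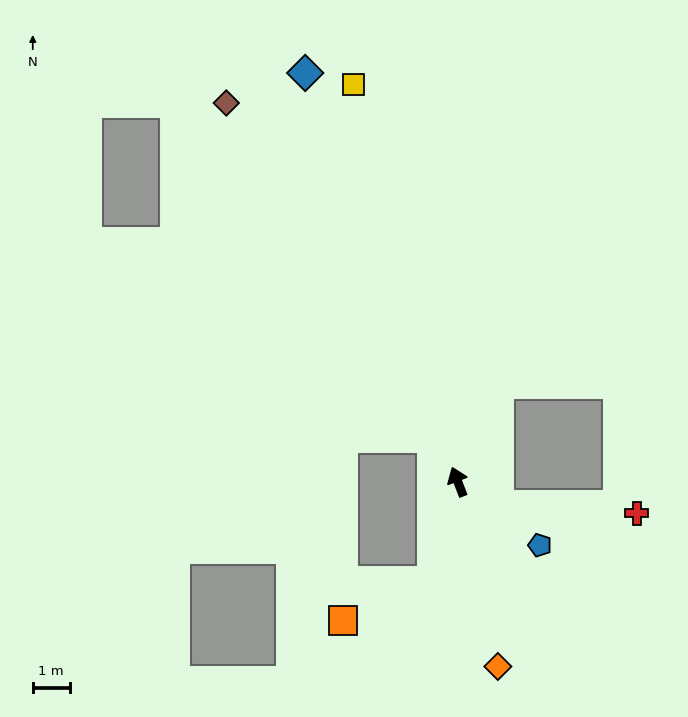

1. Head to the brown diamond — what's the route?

turn left 10°, forward 12.0 m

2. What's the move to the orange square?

blocked — turn left 145°, forward 2.8 m, then turn right 53°, forward 2.6 m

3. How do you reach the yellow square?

turn right 6°, forward 11.1 m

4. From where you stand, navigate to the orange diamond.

turn left 171°, forward 5.1 m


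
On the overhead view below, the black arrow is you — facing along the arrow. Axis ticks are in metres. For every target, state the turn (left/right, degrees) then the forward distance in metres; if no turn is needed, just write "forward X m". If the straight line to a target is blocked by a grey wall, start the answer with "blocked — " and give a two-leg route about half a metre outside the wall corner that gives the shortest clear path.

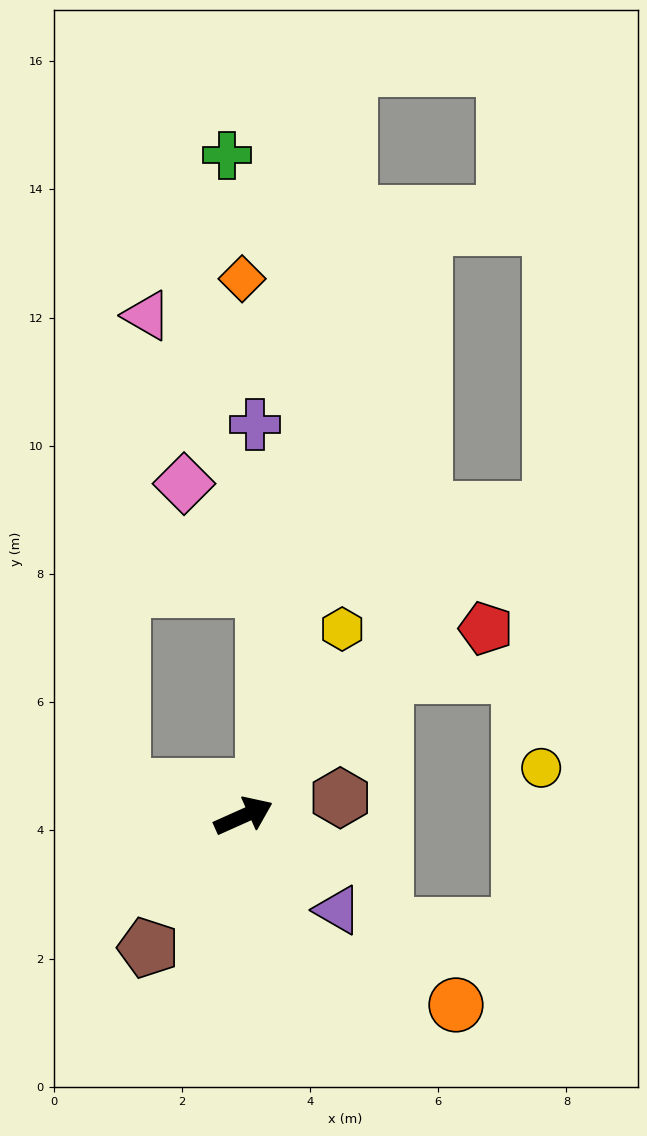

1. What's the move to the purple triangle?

turn right 69°, forward 2.1 m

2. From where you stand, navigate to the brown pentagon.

turn right 150°, forward 2.5 m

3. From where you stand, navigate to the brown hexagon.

turn right 13°, forward 1.5 m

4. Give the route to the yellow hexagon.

turn left 38°, forward 3.3 m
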